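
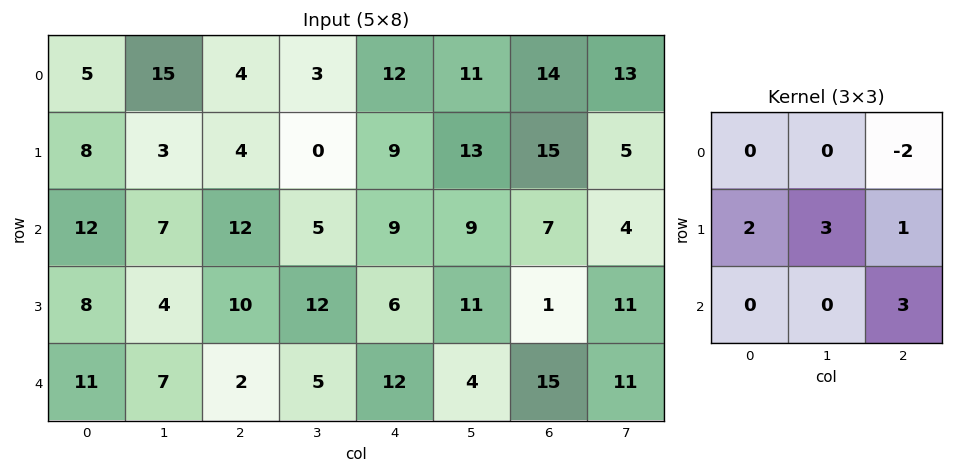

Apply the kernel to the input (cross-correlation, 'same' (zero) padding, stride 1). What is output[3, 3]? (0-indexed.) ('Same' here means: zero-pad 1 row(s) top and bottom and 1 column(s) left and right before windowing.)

The receptive field on the zero-padded input at this output position is [12 5 9 / 10 12 6 / 2 5 12]. Elementwise product with the kernel and sum: 9·-2 + 10·2 + 12·3 + 6·1 + 12·3.

80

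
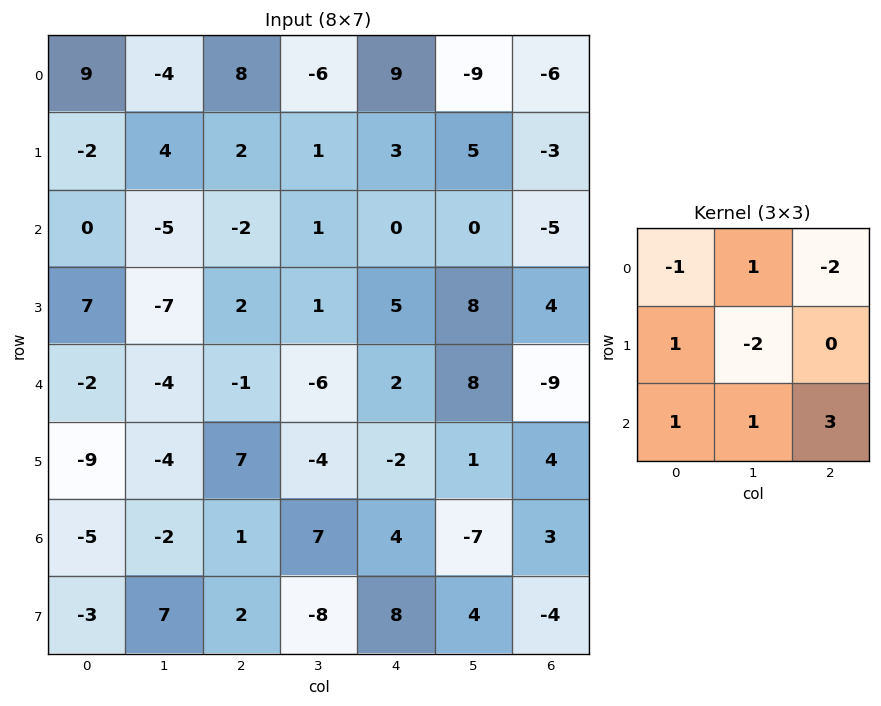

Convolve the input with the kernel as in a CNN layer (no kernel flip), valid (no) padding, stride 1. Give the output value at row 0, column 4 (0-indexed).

The receptive field on the input at this output position is [9 -9 -6 / 3 5 -3 / 0 0 -5]. Elementwise product with the kernel and sum: 9·-1 + -9·1 + -6·-2 + 3·1 + 5·-2 + 0·1 + 0·1 + -5·3.

-28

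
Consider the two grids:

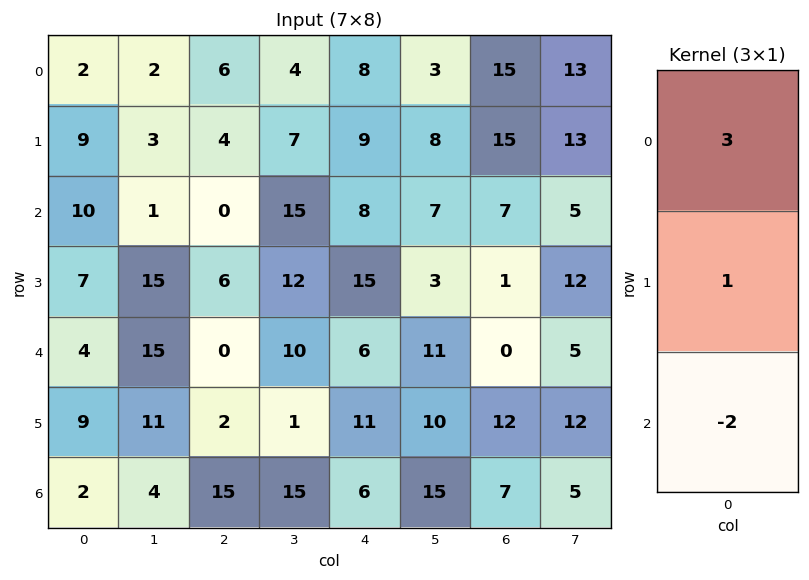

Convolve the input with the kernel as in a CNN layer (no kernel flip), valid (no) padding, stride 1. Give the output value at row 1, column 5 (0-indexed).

25

The receptive field on the input at this output position is [8 / 7 / 3]. Elementwise product with the kernel and sum: 8·3 + 7·1 + 3·-2.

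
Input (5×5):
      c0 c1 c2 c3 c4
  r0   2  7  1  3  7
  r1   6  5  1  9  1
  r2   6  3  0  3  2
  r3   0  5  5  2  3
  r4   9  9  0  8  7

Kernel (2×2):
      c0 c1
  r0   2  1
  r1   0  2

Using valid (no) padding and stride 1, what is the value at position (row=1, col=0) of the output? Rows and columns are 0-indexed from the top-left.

The receptive field on the input at this output position is [6 5 / 6 3]. Elementwise product with the kernel and sum: 6·2 + 5·1 + 3·2.

23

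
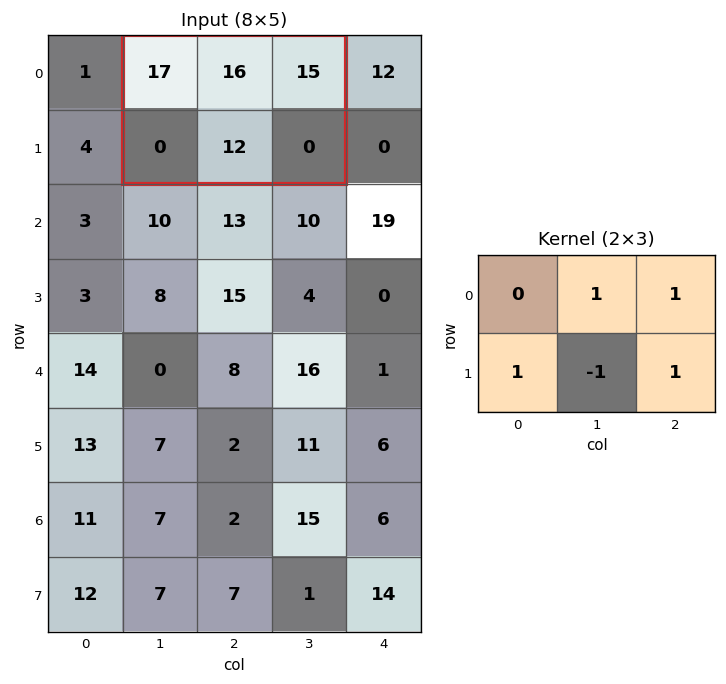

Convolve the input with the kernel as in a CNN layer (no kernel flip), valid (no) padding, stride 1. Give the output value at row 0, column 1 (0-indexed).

The receptive field on the input at this output position is [17 16 15 / 0 12 0]. Elementwise product with the kernel and sum: 16·1 + 15·1 + 0·1 + 12·-1 + 0·1.

19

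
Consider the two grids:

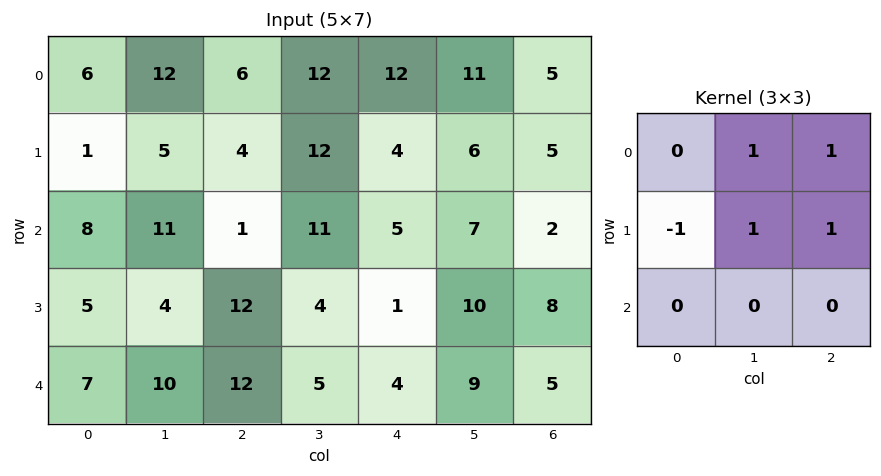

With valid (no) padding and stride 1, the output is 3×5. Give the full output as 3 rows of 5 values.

26 29 36 21 23
13 17 31 11 15
23 24 9 19 26

Output[0,0]: The receptive field on the input at this output position is [6 12 6 / 1 5 4 / 8 11 1]. Elementwise product with the kernel and sum: 12·1 + 6·1 + 1·-1 + 5·1 + 4·1.
Output[0,1]: The receptive field on the input at this output position is [12 6 12 / 5 4 12 / 11 1 11]. Elementwise product with the kernel and sum: 6·1 + 12·1 + 5·-1 + 4·1 + 12·1.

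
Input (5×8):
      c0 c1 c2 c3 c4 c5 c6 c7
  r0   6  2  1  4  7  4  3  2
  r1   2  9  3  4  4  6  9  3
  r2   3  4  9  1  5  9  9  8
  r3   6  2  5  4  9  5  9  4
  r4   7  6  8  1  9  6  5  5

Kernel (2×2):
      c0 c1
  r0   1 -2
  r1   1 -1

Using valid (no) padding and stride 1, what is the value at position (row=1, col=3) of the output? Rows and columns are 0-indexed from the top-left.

-8

The receptive field on the input at this output position is [4 4 / 1 5]. Elementwise product with the kernel and sum: 4·1 + 4·-2 + 1·1 + 5·-1.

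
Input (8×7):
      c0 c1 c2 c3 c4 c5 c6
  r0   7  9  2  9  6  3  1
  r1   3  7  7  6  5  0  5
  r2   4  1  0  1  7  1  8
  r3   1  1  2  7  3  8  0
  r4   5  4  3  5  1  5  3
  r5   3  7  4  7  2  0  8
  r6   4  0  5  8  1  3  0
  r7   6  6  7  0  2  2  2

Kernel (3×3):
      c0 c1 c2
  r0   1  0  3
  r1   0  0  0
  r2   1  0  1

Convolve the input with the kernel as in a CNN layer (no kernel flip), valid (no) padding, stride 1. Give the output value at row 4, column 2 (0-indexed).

12

The receptive field on the input at this output position is [3 5 1 / 4 7 2 / 5 8 1]. Elementwise product with the kernel and sum: 3·1 + 1·3 + 5·1 + 1·1.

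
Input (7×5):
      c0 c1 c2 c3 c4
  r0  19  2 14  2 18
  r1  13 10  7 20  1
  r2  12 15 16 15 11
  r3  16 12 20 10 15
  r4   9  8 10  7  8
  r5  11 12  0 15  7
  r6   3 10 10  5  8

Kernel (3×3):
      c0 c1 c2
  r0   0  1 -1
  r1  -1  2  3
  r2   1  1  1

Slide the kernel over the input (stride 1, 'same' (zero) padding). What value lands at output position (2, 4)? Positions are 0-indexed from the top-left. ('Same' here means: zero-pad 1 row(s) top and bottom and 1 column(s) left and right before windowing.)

The receptive field on the zero-padded input at this output position is [20 1 0 / 15 11 0 / 10 15 0]. Elementwise product with the kernel and sum: 1·1 + 0·-1 + 15·-1 + 11·2 + 0·3 + 10·1 + 15·1 + 0·1.

33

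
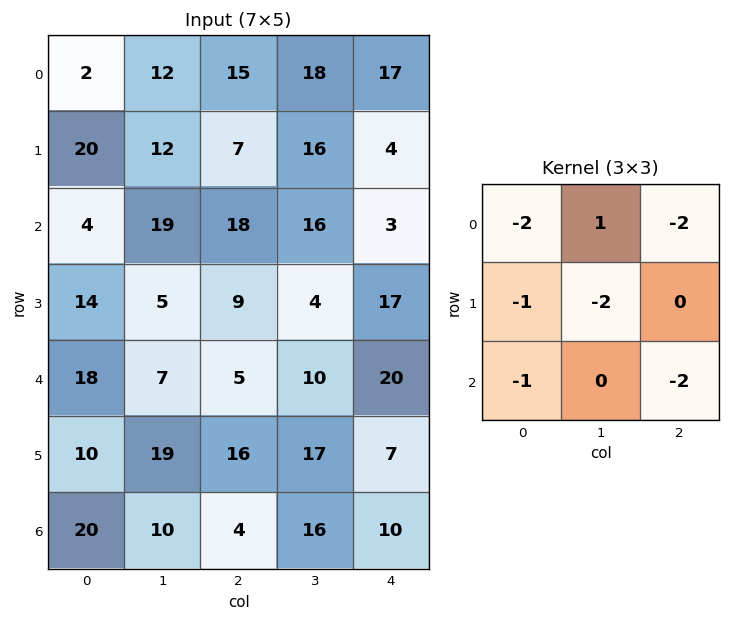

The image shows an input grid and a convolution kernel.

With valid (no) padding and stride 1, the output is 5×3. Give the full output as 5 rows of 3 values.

-106 -122 -109
-116 -117 -99
-77 -102 -88
-115 -79 -103
-115 -122 -114

Output[0,0]: The receptive field on the input at this output position is [2 12 15 / 20 12 7 / 4 19 18]. Elementwise product with the kernel and sum: 2·-2 + 12·1 + 15·-2 + 20·-1 + 12·-2 + 4·-1 + 18·-2.
Output[0,1]: The receptive field on the input at this output position is [12 15 18 / 12 7 16 / 19 18 16]. Elementwise product with the kernel and sum: 12·-2 + 15·1 + 18·-2 + 12·-1 + 7·-2 + 19·-1 + 16·-2.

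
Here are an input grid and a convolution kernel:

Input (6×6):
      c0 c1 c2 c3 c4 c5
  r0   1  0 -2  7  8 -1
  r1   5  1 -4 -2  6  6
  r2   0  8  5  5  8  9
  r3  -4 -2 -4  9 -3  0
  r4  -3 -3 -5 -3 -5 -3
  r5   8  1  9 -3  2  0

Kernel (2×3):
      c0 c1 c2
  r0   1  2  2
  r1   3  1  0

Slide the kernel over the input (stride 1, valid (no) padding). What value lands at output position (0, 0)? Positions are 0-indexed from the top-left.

The receptive field on the input at this output position is [1 0 -2 / 5 1 -4]. Elementwise product with the kernel and sum: 1·1 + 0·2 + -2·2 + 5·3 + 1·1.

13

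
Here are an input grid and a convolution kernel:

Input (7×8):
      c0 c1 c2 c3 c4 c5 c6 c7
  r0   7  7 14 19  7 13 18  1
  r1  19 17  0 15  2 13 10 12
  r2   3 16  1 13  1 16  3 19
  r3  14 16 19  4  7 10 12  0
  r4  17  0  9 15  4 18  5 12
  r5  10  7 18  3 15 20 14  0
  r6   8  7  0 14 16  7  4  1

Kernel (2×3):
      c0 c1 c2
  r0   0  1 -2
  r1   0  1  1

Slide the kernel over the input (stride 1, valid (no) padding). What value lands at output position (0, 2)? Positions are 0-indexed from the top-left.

The receptive field on the input at this output position is [14 19 7 / 0 15 2]. Elementwise product with the kernel and sum: 19·1 + 7·-2 + 15·1 + 2·1.

22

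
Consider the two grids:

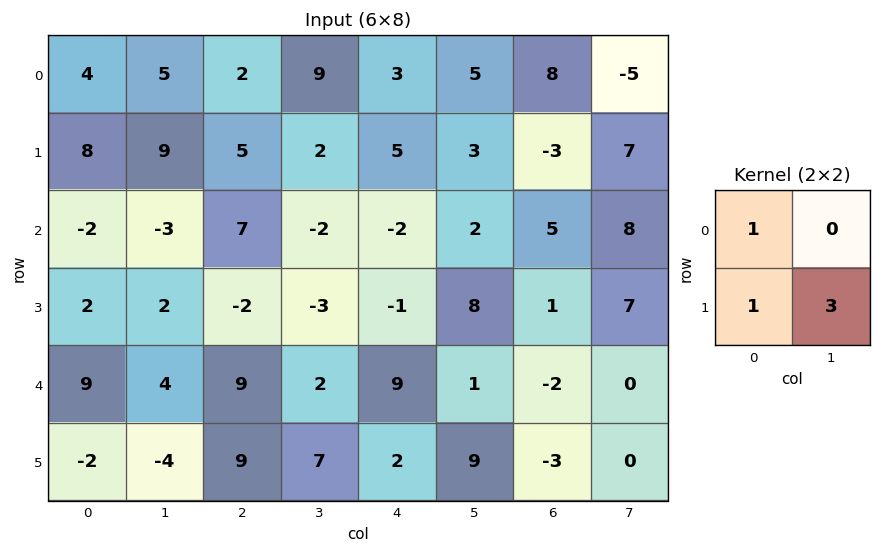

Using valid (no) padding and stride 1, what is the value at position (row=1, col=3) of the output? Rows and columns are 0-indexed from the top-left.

The receptive field on the input at this output position is [2 5 / -2 -2]. Elementwise product with the kernel and sum: 2·1 + -2·1 + -2·3.

-6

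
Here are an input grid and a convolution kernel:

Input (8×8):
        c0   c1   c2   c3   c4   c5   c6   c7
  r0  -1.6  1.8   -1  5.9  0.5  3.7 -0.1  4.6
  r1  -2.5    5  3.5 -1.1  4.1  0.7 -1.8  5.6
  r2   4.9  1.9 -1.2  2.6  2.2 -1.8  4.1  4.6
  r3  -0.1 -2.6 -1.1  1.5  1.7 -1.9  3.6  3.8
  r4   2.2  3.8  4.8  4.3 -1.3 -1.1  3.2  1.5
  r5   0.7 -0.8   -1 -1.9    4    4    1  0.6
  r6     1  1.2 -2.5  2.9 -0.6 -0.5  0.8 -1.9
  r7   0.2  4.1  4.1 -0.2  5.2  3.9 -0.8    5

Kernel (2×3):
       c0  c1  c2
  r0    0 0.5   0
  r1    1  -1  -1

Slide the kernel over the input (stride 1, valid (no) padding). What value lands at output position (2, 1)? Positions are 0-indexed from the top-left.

-3.6

The receptive field on the input at this output position is [1.9 -1.2 2.6 / -2.6 -1.1 1.5]. Elementwise product with the kernel and sum: -1.2·0.5 + -2.6·1 + -1.1·-1 + 1.5·-1.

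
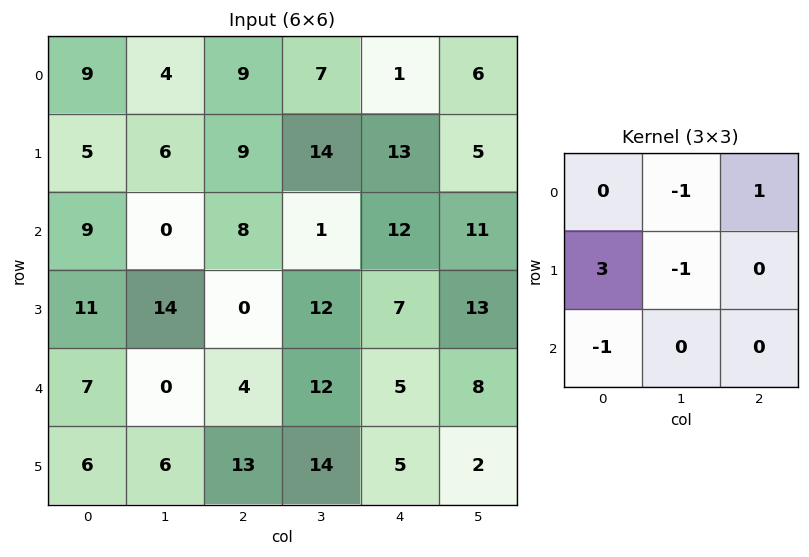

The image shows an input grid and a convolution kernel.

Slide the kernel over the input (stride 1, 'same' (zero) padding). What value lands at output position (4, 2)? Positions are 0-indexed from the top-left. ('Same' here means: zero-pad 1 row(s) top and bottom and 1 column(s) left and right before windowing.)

2

The receptive field on the zero-padded input at this output position is [14 0 12 / 0 4 12 / 6 13 14]. Elementwise product with the kernel and sum: 0·-1 + 12·1 + 0·3 + 4·-1 + 6·-1.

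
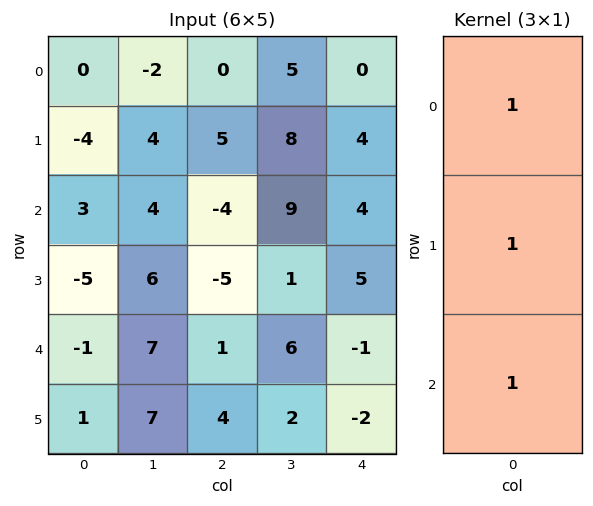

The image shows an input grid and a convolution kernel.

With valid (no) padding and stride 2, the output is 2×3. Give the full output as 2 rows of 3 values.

Output[0,0]: The receptive field on the input at this output position is [0 / -4 / 3]. Elementwise product with the kernel and sum: 0·1 + -4·1 + 3·1.

-1 1 8
-3 -8 8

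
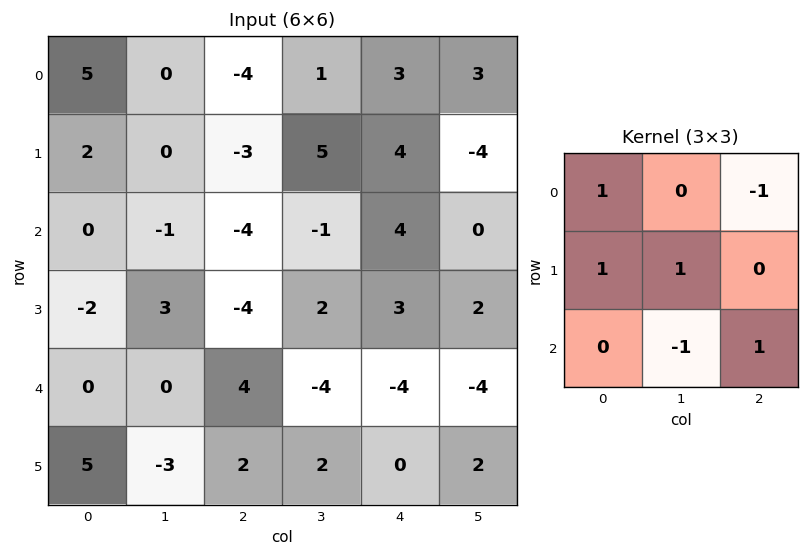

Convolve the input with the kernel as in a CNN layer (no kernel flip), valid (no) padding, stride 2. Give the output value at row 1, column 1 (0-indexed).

-10

The receptive field on the input at this output position is [-4 -1 4 / -4 2 3 / 4 -4 -4]. Elementwise product with the kernel and sum: -4·1 + 4·-1 + -4·1 + 2·1 + -4·-1 + -4·1.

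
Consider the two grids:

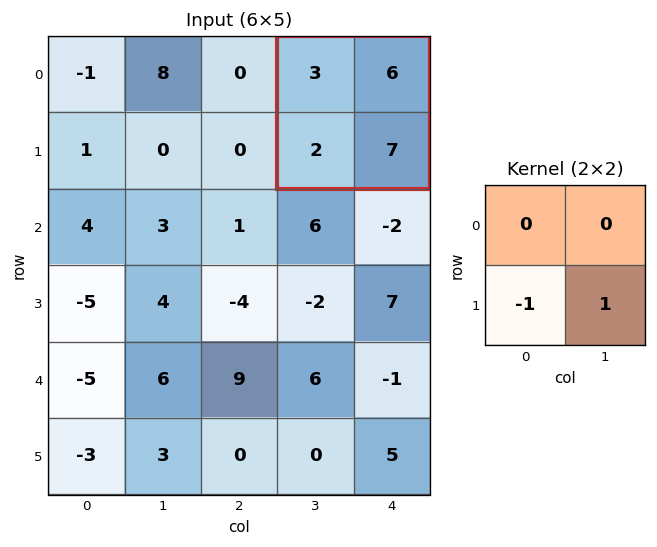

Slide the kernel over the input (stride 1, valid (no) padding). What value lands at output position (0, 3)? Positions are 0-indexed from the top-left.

The receptive field on the input at this output position is [3 6 / 2 7]. Elementwise product with the kernel and sum: 2·-1 + 7·1.

5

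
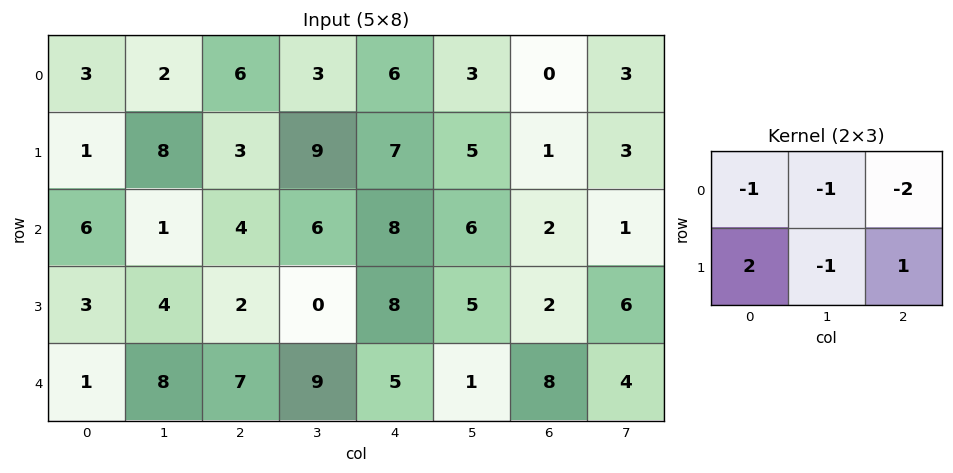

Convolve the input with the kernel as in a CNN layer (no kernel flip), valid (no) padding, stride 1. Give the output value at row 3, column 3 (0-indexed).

The receptive field on the input at this output position is [0 8 5 / 9 5 1]. Elementwise product with the kernel and sum: 0·-1 + 8·-1 + 5·-2 + 9·2 + 5·-1 + 1·1.

-4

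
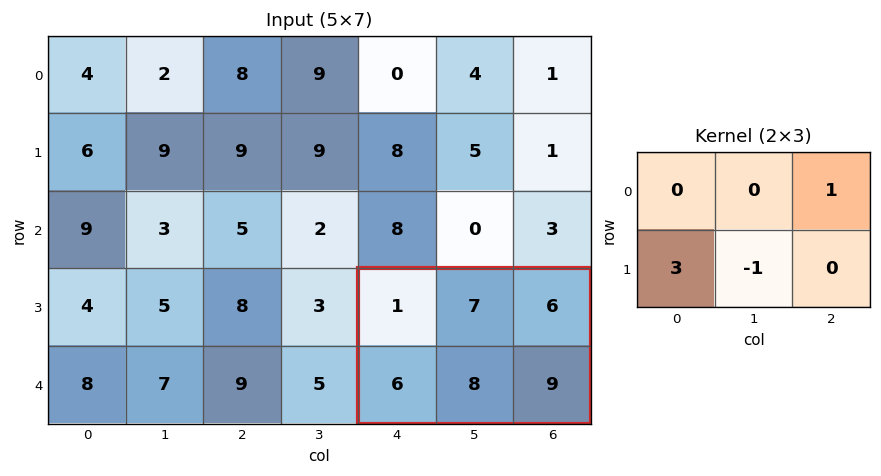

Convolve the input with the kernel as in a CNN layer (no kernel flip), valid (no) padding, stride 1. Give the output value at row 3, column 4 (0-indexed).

The receptive field on the input at this output position is [1 7 6 / 6 8 9]. Elementwise product with the kernel and sum: 6·1 + 6·3 + 8·-1.

16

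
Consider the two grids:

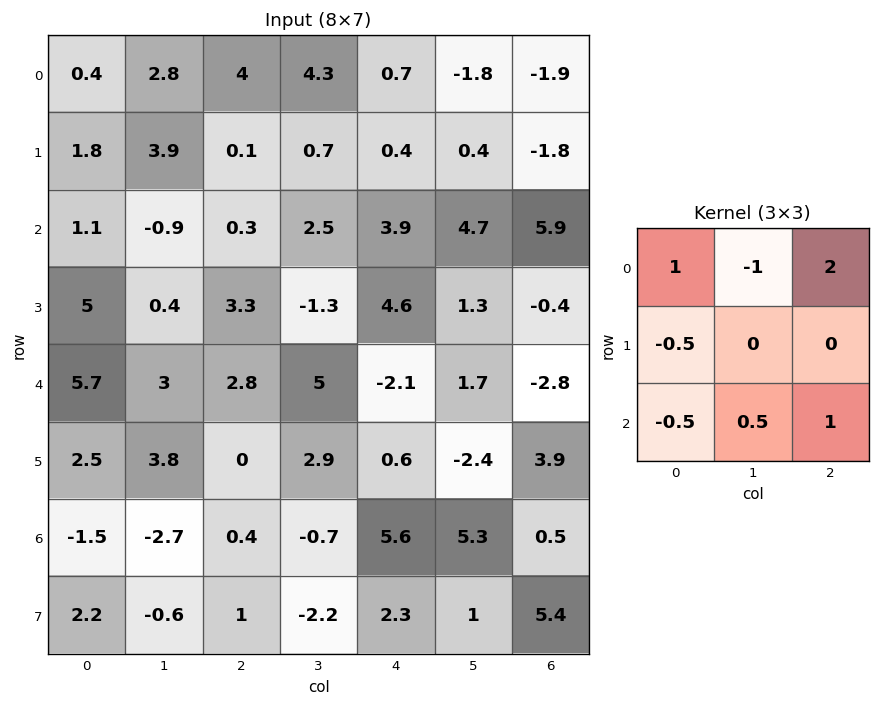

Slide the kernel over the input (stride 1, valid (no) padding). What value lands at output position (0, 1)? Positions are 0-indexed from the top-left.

8.55

The receptive field on the input at this output position is [2.8 4 4.3 / 3.9 0.1 0.7 / -0.9 0.3 2.5]. Elementwise product with the kernel and sum: 2.8·1 + 4·-1 + 4.3·2 + 3.9·-0.5 + -0.9·-0.5 + 0.3·0.5 + 2.5·1.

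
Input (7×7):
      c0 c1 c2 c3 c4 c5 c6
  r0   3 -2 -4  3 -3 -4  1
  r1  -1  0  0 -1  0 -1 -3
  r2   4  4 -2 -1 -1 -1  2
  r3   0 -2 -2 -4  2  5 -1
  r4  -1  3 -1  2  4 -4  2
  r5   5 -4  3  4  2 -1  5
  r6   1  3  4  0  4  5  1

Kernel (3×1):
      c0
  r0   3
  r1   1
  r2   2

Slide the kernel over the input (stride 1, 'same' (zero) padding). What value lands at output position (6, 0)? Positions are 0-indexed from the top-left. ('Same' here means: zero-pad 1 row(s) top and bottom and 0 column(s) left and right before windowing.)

The receptive field on the zero-padded input at this output position is [5 / 1 / 0]. Elementwise product with the kernel and sum: 5·3 + 1·1 + 0·2.

16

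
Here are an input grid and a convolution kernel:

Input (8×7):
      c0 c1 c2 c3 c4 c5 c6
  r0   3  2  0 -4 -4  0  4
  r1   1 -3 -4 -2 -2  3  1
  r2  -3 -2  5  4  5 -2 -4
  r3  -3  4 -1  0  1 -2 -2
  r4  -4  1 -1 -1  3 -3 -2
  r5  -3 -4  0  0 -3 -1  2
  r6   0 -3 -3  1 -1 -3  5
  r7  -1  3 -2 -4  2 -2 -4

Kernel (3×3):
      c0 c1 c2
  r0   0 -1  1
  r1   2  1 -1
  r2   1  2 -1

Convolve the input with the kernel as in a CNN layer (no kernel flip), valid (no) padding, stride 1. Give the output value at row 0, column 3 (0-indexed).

The receptive field on the input at this output position is [-4 -4 0 / -2 -2 3 / 4 5 -2]. Elementwise product with the kernel and sum: -4·-1 + 0·1 + -2·2 + -2·1 + 3·-1 + 4·1 + 5·2 + -2·-1.

11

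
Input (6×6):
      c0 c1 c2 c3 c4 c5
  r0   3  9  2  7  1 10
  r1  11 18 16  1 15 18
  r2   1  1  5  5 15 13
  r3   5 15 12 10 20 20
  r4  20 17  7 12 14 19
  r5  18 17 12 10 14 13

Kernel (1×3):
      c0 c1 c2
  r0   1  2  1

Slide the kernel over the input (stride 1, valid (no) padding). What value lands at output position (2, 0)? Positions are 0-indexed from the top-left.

8

The receptive field on the input at this output position is [1 1 5]. Elementwise product with the kernel and sum: 1·1 + 1·2 + 5·1.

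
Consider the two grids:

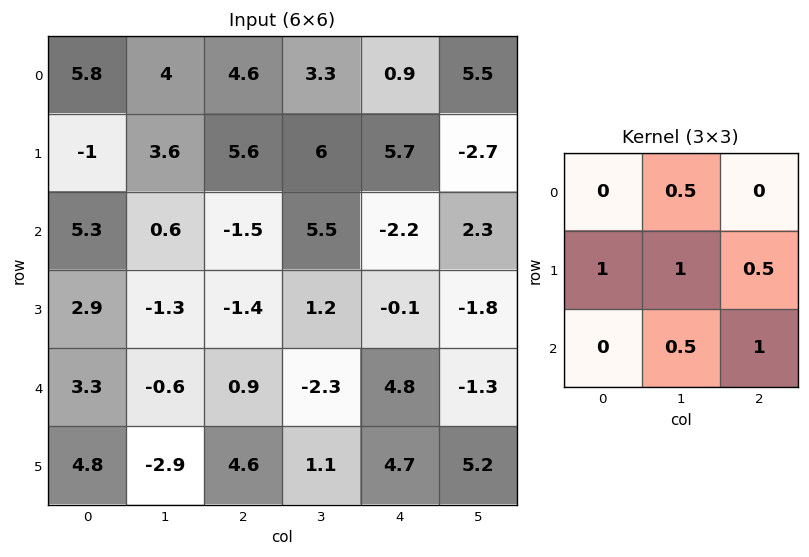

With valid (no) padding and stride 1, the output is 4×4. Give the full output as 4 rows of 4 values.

6.2 19.25 16.65 12
4.9 5.15 6.4 5.45
1.8 -4.7 6.15 0.2
5.65 1.85 6.85 9.35

Output[0,0]: The receptive field on the input at this output position is [5.8 4 4.6 / -1 3.6 5.6 / 5.3 0.6 -1.5]. Elementwise product with the kernel and sum: 4·0.5 + -1·1 + 3.6·1 + 5.6·0.5 + 0.6·0.5 + -1.5·1.
Output[0,1]: The receptive field on the input at this output position is [4 4.6 3.3 / 3.6 5.6 6 / 0.6 -1.5 5.5]. Elementwise product with the kernel and sum: 4.6·0.5 + 3.6·1 + 5.6·1 + 6·0.5 + -1.5·0.5 + 5.5·1.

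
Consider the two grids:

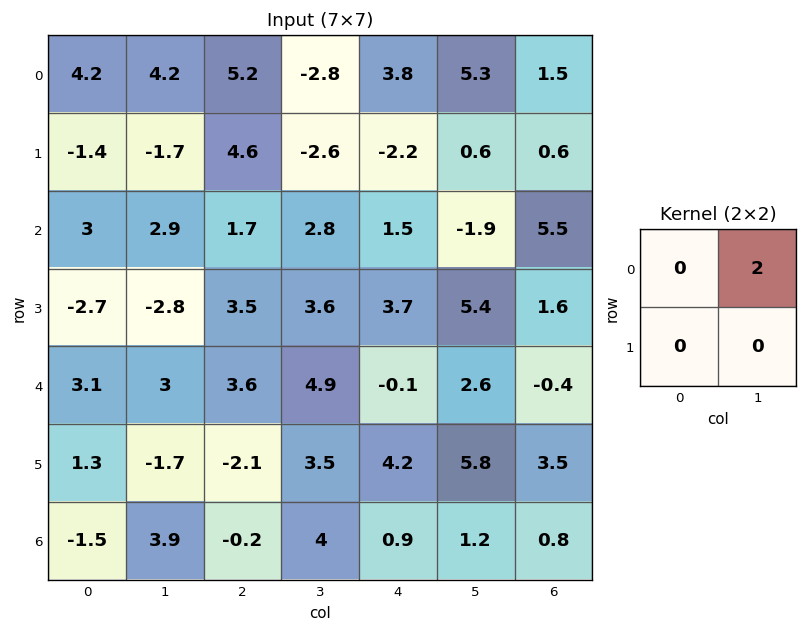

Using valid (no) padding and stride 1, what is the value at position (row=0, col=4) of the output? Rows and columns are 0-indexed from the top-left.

The receptive field on the input at this output position is [3.8 5.3 / -2.2 0.6]. Elementwise product with the kernel and sum: 5.3·2.

10.6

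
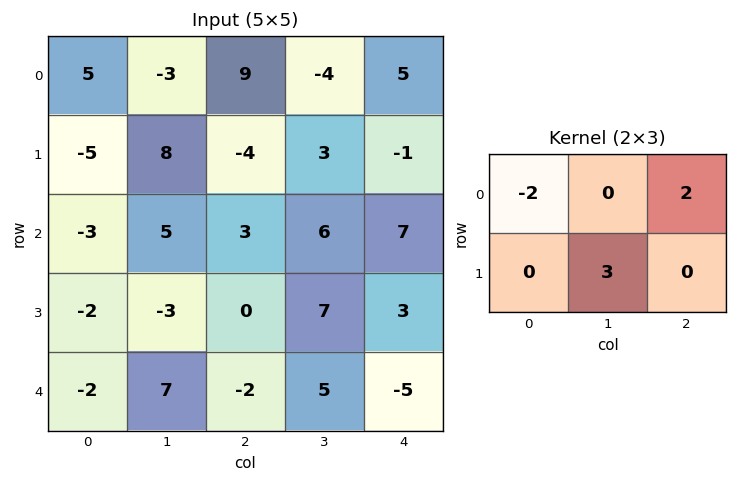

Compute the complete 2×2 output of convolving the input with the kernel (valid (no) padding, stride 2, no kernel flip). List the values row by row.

32 1
3 29

Output[0,0]: The receptive field on the input at this output position is [5 -3 9 / -5 8 -4]. Elementwise product with the kernel and sum: 5·-2 + 9·2 + 8·3.
Output[0,1]: The receptive field on the input at this output position is [9 -4 5 / -4 3 -1]. Elementwise product with the kernel and sum: 9·-2 + 5·2 + 3·3.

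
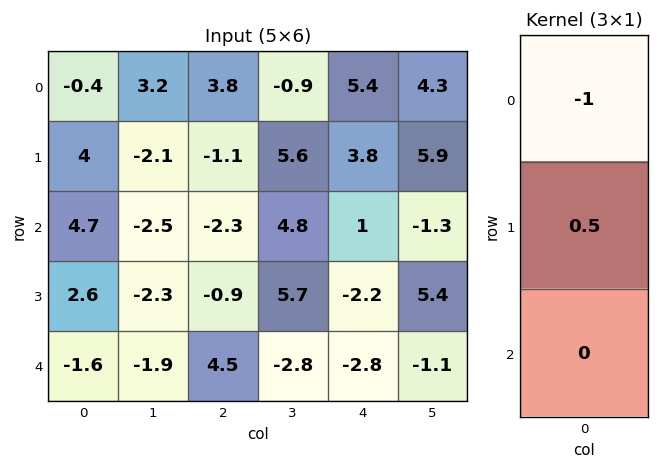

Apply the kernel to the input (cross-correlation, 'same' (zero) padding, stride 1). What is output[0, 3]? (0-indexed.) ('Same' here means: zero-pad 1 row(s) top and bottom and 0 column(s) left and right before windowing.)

The receptive field on the zero-padded input at this output position is [0 / -0.9 / 5.6]. Elementwise product with the kernel and sum: 0·-1 + -0.9·0.5.

-0.45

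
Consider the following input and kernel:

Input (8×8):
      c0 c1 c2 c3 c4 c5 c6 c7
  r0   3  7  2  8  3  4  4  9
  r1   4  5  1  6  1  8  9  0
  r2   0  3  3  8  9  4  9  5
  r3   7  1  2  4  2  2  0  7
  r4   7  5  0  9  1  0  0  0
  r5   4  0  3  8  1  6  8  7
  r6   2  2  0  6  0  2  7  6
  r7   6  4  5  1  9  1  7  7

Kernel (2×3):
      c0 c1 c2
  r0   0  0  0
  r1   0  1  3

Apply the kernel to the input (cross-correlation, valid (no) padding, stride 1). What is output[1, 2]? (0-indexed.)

35

The receptive field on the input at this output position is [1 6 1 / 3 8 9]. Elementwise product with the kernel and sum: 8·1 + 9·3.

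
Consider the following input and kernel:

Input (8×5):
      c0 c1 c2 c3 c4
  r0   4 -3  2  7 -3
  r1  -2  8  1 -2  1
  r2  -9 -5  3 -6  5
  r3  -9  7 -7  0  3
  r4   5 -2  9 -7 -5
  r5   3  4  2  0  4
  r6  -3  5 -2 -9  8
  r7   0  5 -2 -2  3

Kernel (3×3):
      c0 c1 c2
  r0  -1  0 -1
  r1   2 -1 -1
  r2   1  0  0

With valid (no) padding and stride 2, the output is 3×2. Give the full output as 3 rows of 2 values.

-28 7
-7 -16
-17 -6

Output[0,0]: The receptive field on the input at this output position is [4 -3 2 / -2 8 1 / -9 -5 3]. Elementwise product with the kernel and sum: 4·-1 + 2·-1 + -2·2 + 8·-1 + 1·-1 + -9·1.
Output[0,1]: The receptive field on the input at this output position is [2 7 -3 / 1 -2 1 / 3 -6 5]. Elementwise product with the kernel and sum: 2·-1 + -3·-1 + 1·2 + -2·-1 + 1·-1 + 3·1.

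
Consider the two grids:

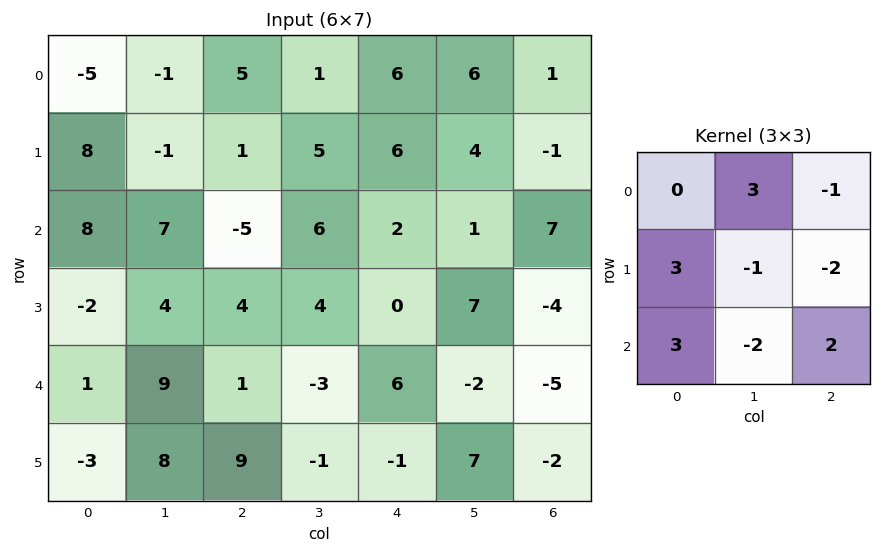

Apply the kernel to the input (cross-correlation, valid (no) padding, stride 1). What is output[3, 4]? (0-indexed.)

The receptive field on the input at this output position is [0 7 -4 / 6 -2 -5 / -1 7 -2]. Elementwise product with the kernel and sum: 7·3 + -4·-1 + 6·3 + -2·-1 + -5·-2 + -1·3 + 7·-2 + -2·2.

34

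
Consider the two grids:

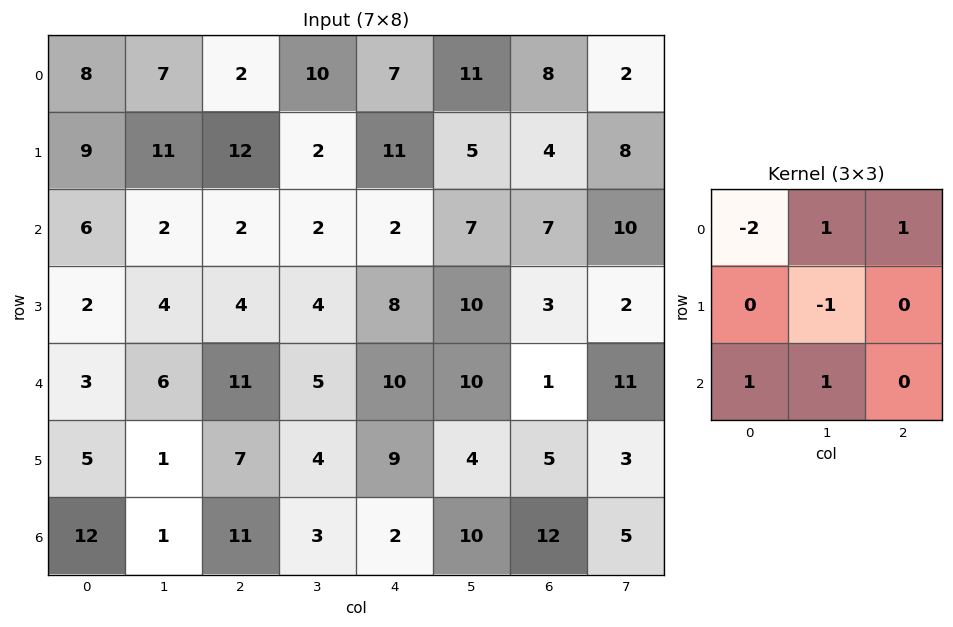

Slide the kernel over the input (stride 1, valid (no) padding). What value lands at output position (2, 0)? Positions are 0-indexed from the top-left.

-3

The receptive field on the input at this output position is [6 2 2 / 2 4 4 / 3 6 11]. Elementwise product with the kernel and sum: 6·-2 + 2·1 + 2·1 + 4·-1 + 3·1 + 6·1.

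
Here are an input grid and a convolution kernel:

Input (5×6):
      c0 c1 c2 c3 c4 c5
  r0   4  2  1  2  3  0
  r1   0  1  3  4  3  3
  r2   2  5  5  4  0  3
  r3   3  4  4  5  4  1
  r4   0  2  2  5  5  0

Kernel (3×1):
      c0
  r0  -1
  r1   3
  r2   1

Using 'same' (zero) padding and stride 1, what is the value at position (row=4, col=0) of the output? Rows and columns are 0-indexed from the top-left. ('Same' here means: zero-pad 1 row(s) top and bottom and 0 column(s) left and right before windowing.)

-3

The receptive field on the zero-padded input at this output position is [3 / 0 / 0]. Elementwise product with the kernel and sum: 3·-1 + 0·3 + 0·1.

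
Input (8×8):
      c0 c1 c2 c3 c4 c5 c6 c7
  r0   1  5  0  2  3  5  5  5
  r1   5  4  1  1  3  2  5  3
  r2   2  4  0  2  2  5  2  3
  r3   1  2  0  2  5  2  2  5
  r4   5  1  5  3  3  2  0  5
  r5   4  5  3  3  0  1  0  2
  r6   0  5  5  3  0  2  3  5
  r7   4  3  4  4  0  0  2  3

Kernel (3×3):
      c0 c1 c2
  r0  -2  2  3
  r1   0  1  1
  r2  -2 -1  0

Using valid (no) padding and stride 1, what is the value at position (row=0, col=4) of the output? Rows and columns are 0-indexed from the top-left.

The receptive field on the input at this output position is [3 5 5 / 3 2 5 / 2 5 2]. Elementwise product with the kernel and sum: 3·-2 + 5·2 + 5·3 + 2·1 + 5·1 + 2·-2 + 5·-1.

17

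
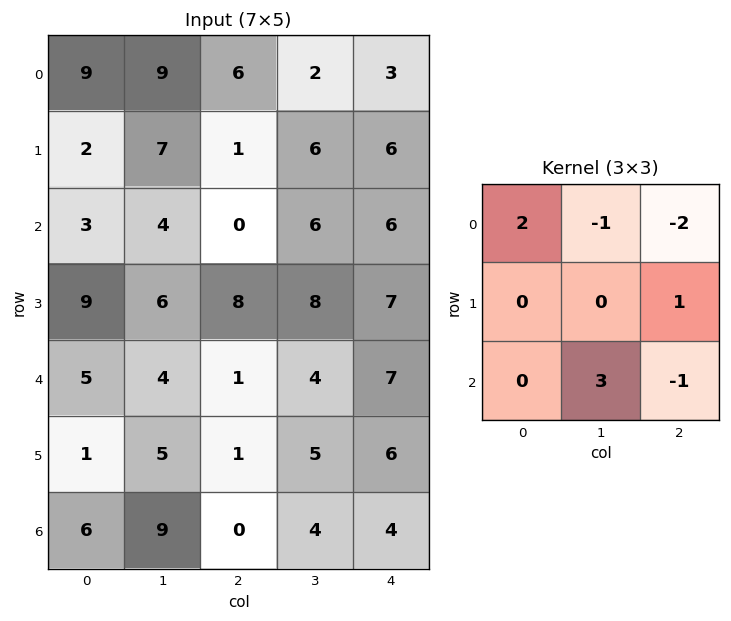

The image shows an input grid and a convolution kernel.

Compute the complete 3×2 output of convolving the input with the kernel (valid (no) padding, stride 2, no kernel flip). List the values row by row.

10 22
21 -6
32 -2

Output[0,0]: The receptive field on the input at this output position is [9 9 6 / 2 7 1 / 3 4 0]. Elementwise product with the kernel and sum: 9·2 + 9·-1 + 6·-2 + 1·1 + 4·3 + 0·-1.
Output[0,1]: The receptive field on the input at this output position is [6 2 3 / 1 6 6 / 0 6 6]. Elementwise product with the kernel and sum: 6·2 + 2·-1 + 3·-2 + 6·1 + 6·3 + 6·-1.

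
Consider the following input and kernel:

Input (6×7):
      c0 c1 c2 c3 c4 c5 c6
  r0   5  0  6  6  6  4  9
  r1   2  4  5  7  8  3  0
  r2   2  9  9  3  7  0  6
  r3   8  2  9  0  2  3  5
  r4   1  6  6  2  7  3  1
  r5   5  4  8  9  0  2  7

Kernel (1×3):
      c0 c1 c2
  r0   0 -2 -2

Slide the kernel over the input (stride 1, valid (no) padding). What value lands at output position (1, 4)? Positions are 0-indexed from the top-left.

-6

The receptive field on the input at this output position is [8 3 0]. Elementwise product with the kernel and sum: 3·-2 + 0·-2.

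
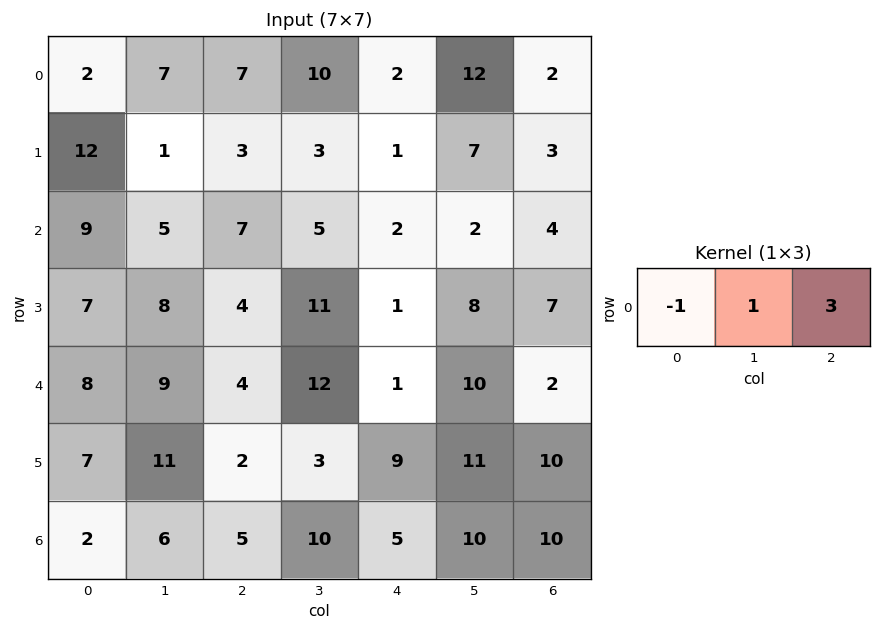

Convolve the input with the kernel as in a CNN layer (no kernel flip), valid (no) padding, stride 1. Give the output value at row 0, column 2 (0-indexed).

The receptive field on the input at this output position is [7 10 2]. Elementwise product with the kernel and sum: 7·-1 + 10·1 + 2·3.

9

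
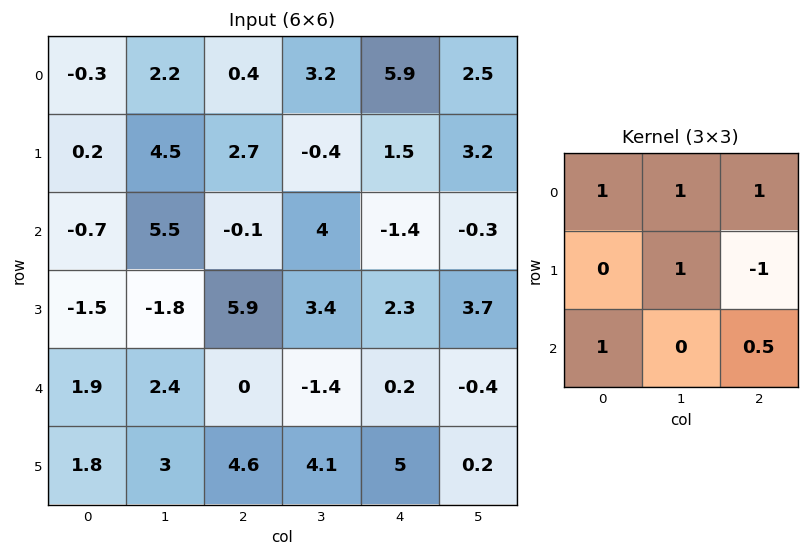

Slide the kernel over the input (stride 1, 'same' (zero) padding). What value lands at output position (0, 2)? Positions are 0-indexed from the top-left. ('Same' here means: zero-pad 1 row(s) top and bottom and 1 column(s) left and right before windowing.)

1.5

The receptive field on the zero-padded input at this output position is [0 0 0 / 2.2 0.4 3.2 / 4.5 2.7 -0.4]. Elementwise product with the kernel and sum: 0·1 + 0·1 + 0·1 + 0.4·1 + 3.2·-1 + 4.5·1 + -0.4·0.5.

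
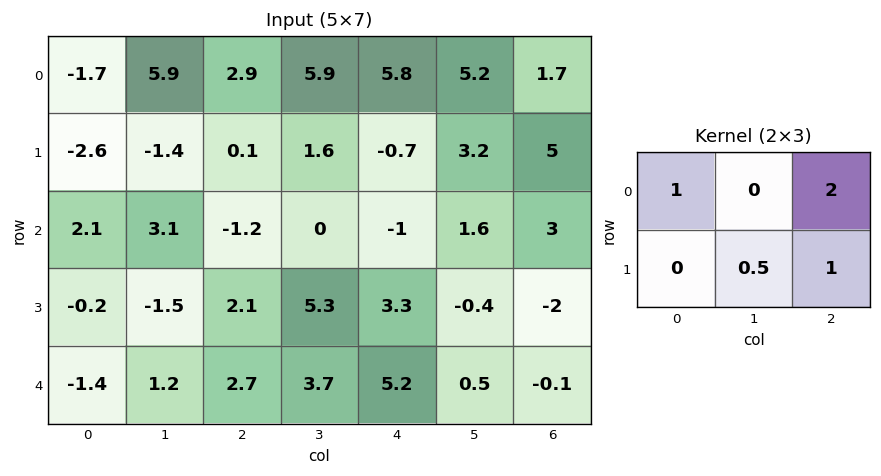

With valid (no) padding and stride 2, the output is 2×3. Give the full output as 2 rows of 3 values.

3.5 14.6 15.8
1.05 2.75 2.8

Output[0,0]: The receptive field on the input at this output position is [-1.7 5.9 2.9 / -2.6 -1.4 0.1]. Elementwise product with the kernel and sum: -1.7·1 + 2.9·2 + -1.4·0.5 + 0.1·1.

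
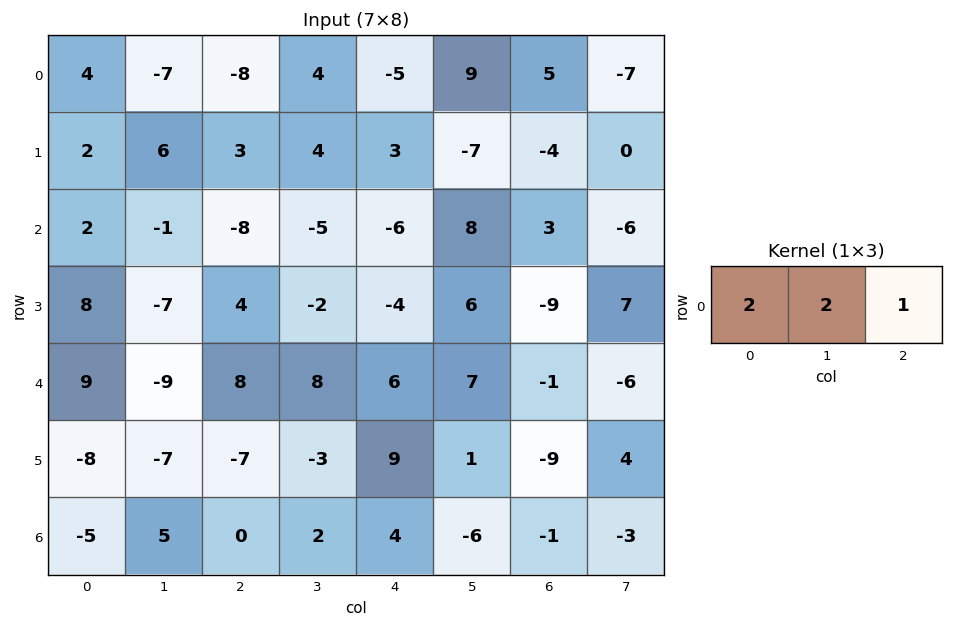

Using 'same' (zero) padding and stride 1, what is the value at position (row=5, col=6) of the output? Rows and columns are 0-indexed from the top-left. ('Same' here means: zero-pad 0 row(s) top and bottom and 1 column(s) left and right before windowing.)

-12

The receptive field on the zero-padded input at this output position is [1 -9 4]. Elementwise product with the kernel and sum: 1·2 + -9·2 + 4·1.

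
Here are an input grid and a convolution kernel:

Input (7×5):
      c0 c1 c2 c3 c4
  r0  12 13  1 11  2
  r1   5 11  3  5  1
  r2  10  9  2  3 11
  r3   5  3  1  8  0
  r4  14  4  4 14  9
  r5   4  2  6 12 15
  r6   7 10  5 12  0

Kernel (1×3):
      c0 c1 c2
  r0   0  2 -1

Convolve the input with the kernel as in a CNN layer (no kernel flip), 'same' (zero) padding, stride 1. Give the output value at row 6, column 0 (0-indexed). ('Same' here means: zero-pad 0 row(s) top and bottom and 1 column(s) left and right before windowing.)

The receptive field on the zero-padded input at this output position is [0 7 10]. Elementwise product with the kernel and sum: 7·2 + 10·-1.

4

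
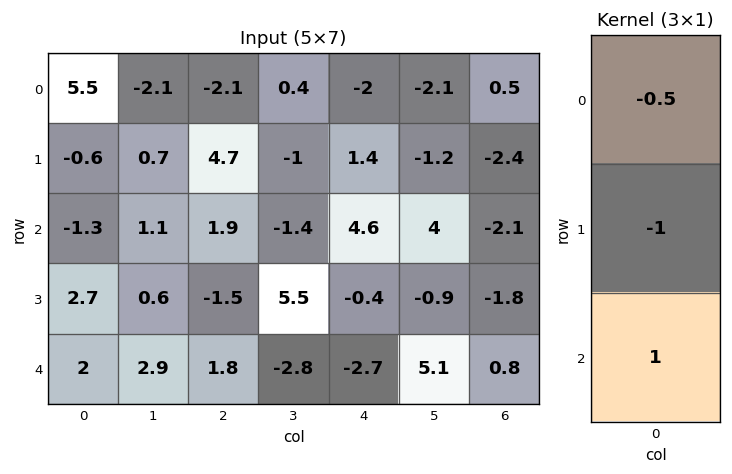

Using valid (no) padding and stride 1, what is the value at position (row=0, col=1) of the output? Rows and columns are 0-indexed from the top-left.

The receptive field on the input at this output position is [-2.1 / 0.7 / 1.1]. Elementwise product with the kernel and sum: -2.1·-0.5 + 0.7·-1 + 1.1·1.

1.45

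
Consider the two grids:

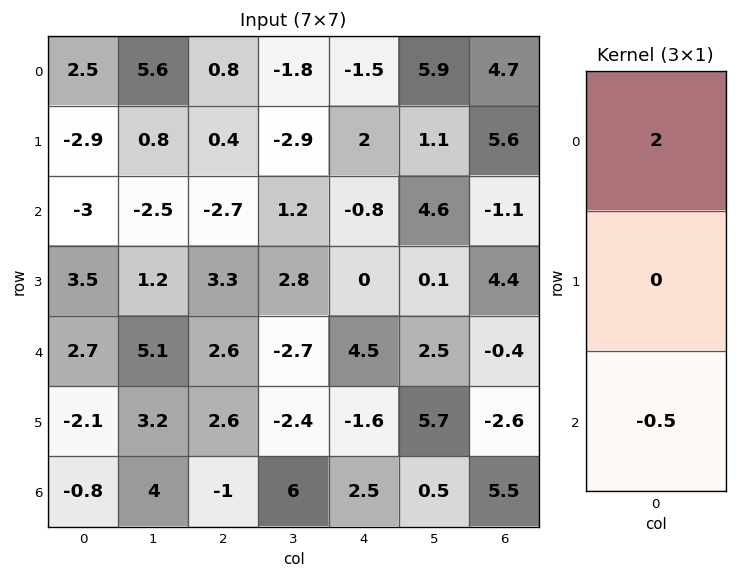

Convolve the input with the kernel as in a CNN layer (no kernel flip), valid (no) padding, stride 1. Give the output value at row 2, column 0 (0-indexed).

-7.35

The receptive field on the input at this output position is [-3 / 3.5 / 2.7]. Elementwise product with the kernel and sum: -3·2 + 2.7·-0.5.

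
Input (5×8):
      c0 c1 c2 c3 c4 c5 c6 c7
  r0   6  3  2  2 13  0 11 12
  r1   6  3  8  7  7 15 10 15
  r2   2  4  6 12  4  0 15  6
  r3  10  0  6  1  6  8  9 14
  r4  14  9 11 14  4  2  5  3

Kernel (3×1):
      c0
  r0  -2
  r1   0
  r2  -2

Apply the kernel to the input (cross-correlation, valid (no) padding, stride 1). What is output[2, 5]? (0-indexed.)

-4

The receptive field on the input at this output position is [0 / 8 / 2]. Elementwise product with the kernel and sum: 0·-2 + 2·-2.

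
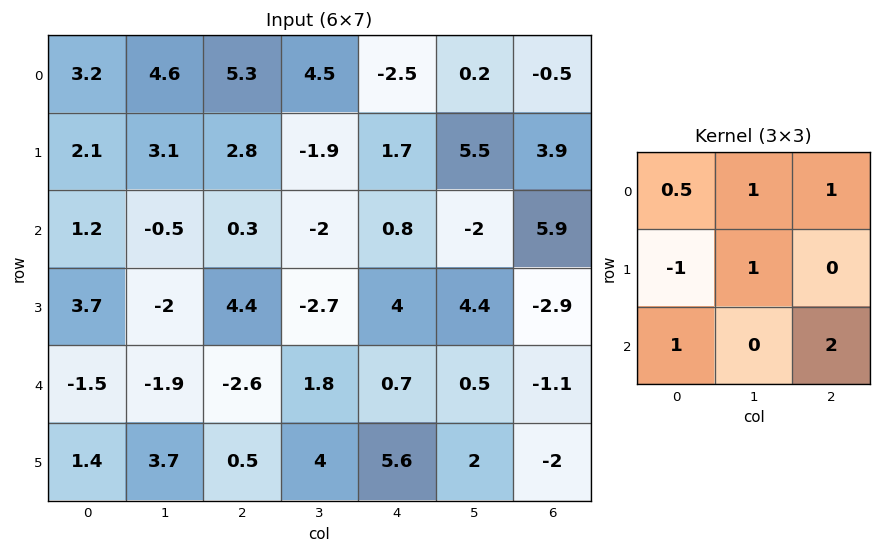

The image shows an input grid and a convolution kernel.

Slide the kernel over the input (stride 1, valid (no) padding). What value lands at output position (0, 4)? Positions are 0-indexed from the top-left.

The receptive field on the input at this output position is [-2.5 0.2 -0.5 / 1.7 5.5 3.9 / 0.8 -2 5.9]. Elementwise product with the kernel and sum: -2.5·0.5 + 0.2·1 + -0.5·1 + 1.7·-1 + 5.5·1 + 0.8·1 + 5.9·2.

14.85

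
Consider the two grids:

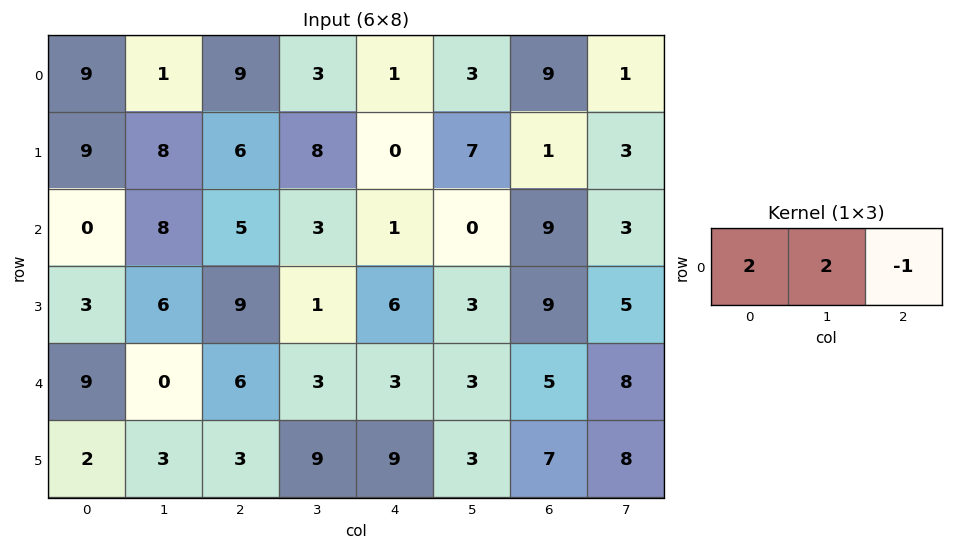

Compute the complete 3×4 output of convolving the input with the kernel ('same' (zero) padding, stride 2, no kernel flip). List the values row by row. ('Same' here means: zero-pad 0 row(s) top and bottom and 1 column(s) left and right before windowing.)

Output[0,0]: The receptive field on the zero-padded input at this output position is [0 9 1]. Elementwise product with the kernel and sum: 0·2 + 9·2 + 1·-1.
Output[0,1]: The receptive field on the zero-padded input at this output position is [1 9 3]. Elementwise product with the kernel and sum: 1·2 + 9·2 + 3·-1.

17 17 5 23
-8 23 8 15
18 9 9 8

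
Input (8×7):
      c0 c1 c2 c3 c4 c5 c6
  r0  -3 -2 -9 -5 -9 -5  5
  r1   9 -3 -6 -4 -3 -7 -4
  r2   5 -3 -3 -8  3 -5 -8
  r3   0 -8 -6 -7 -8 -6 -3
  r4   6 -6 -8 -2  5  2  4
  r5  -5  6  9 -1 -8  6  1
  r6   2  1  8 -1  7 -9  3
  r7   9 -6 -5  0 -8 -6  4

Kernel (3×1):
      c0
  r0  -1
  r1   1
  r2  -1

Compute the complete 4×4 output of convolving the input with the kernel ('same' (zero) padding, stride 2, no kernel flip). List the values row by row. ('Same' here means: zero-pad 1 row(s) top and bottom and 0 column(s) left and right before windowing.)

-12 -3 -6 9
-4 9 14 -1
11 -11 21 6
-2 4 23 -2

Output[0,0]: The receptive field on the zero-padded input at this output position is [0 / -3 / 9]. Elementwise product with the kernel and sum: 0·-1 + -3·1 + 9·-1.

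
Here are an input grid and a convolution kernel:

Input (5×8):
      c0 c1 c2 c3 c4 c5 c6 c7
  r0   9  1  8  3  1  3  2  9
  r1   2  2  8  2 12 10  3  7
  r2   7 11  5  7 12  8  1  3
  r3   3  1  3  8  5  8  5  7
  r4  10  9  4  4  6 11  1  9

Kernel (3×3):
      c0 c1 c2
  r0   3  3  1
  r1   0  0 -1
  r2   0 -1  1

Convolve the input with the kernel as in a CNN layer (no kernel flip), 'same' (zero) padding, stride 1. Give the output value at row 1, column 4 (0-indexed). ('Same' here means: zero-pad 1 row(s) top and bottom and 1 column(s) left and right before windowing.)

The receptive field on the zero-padded input at this output position is [3 1 3 / 2 12 10 / 7 12 8]. Elementwise product with the kernel and sum: 3·3 + 1·3 + 3·1 + 10·-1 + 12·-1 + 8·1.

1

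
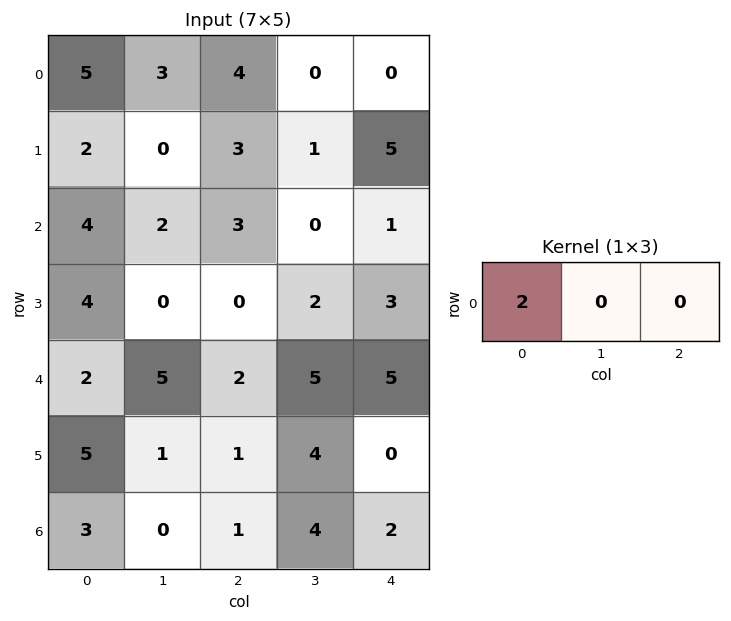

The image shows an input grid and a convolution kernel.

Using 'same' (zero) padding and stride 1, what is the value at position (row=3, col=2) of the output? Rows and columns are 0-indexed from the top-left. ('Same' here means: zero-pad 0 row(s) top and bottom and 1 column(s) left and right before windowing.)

The receptive field on the zero-padded input at this output position is [0 0 2]. Elementwise product with the kernel and sum: 0·2.

0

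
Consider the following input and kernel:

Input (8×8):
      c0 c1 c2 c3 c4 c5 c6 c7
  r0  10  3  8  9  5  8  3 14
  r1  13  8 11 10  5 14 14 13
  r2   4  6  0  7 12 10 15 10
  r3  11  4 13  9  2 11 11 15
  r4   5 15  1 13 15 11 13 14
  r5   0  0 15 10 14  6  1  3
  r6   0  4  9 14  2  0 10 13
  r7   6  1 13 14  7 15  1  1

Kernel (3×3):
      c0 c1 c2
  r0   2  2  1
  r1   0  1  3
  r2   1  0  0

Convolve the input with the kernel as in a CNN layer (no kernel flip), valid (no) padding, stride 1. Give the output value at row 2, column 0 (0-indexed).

The receptive field on the input at this output position is [4 6 0 / 11 4 13 / 5 15 1]. Elementwise product with the kernel and sum: 4·2 + 6·2 + 0·1 + 4·1 + 13·3 + 5·1.

68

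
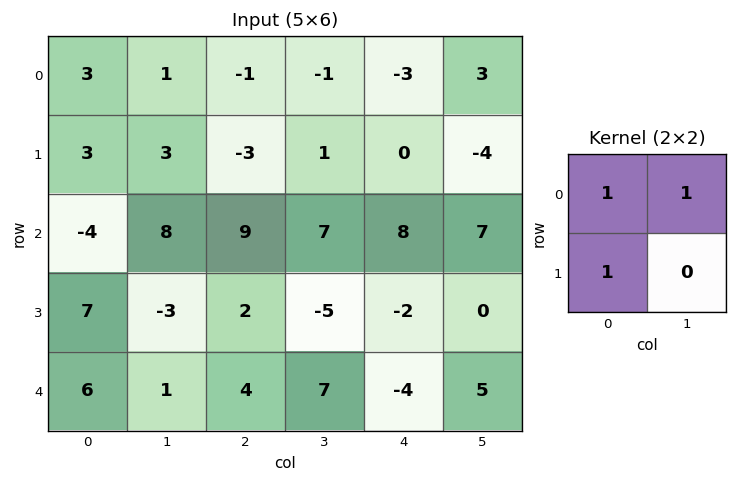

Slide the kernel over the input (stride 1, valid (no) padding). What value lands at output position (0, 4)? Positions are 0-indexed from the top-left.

The receptive field on the input at this output position is [-3 3 / 0 -4]. Elementwise product with the kernel and sum: -3·1 + 3·1 + 0·1.

0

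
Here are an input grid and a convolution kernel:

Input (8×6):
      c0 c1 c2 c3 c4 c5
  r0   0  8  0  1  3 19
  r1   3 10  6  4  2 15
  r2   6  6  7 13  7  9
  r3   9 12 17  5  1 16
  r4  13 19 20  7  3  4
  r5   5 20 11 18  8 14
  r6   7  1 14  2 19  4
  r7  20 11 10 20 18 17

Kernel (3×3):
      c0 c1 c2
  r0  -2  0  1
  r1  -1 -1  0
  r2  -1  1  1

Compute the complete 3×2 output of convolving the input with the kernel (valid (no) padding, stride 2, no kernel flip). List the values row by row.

-6 6
0 -39
-23 -59

Output[0,0]: The receptive field on the input at this output position is [0 8 0 / 3 10 6 / 6 6 7]. Elementwise product with the kernel and sum: 0·-2 + 0·1 + 3·-1 + 10·-1 + 6·-1 + 6·1 + 7·1.
Output[0,1]: The receptive field on the input at this output position is [0 1 3 / 6 4 2 / 7 13 7]. Elementwise product with the kernel and sum: 0·-2 + 3·1 + 6·-1 + 4·-1 + 7·-1 + 13·1 + 7·1.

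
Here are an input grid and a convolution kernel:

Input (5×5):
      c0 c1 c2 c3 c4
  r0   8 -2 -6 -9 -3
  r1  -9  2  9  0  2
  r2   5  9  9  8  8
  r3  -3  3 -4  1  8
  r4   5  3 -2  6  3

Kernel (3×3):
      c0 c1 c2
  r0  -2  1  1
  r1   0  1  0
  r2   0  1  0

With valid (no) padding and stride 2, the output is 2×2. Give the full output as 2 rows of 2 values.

Output[0,0]: The receptive field on the input at this output position is [8 -2 -6 / -9 2 9 / 5 9 9]. Elementwise product with the kernel and sum: 8·-2 + -2·1 + -6·1 + 2·1 + 9·1.

-13 8
14 5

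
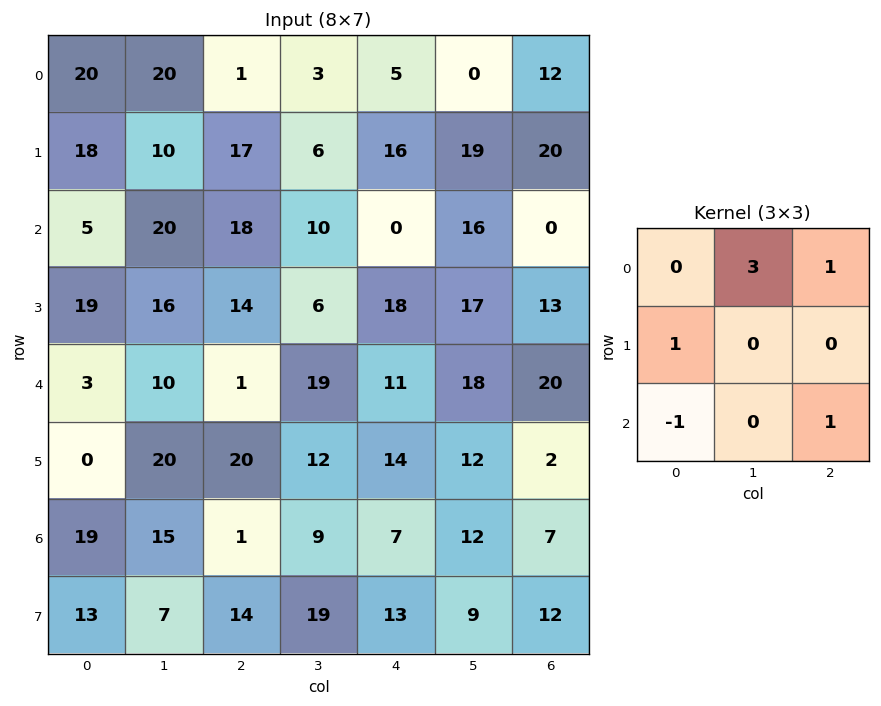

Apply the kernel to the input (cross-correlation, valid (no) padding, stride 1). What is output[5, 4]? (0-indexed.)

44

The receptive field on the input at this output position is [14 12 2 / 7 12 7 / 13 9 12]. Elementwise product with the kernel and sum: 12·3 + 2·1 + 7·1 + 13·-1 + 12·1.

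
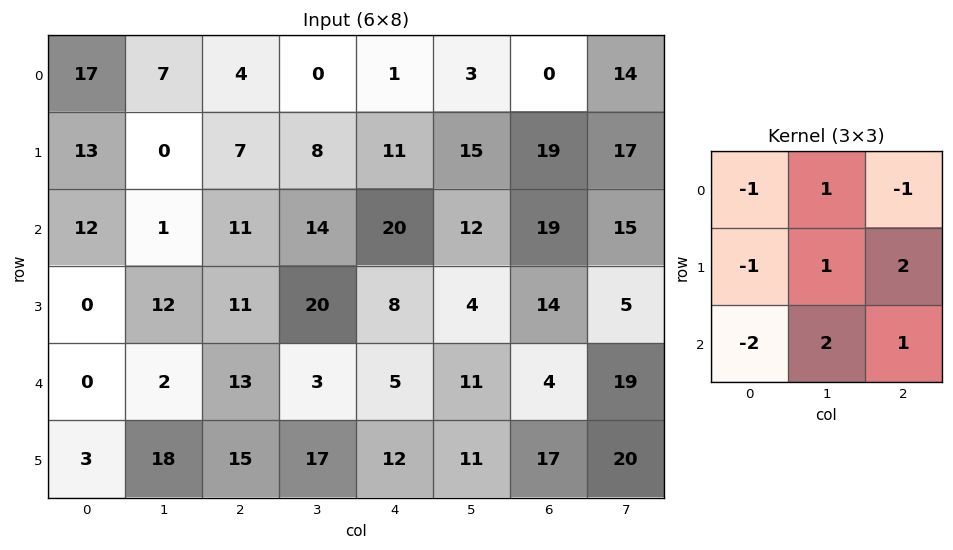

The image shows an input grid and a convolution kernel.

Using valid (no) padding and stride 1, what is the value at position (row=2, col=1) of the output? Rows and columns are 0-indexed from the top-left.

The receptive field on the input at this output position is [1 11 14 / 12 11 20 / 2 13 3]. Elementwise product with the kernel and sum: 1·-1 + 11·1 + 14·-1 + 12·-1 + 11·1 + 20·2 + 2·-2 + 13·2 + 3·1.

60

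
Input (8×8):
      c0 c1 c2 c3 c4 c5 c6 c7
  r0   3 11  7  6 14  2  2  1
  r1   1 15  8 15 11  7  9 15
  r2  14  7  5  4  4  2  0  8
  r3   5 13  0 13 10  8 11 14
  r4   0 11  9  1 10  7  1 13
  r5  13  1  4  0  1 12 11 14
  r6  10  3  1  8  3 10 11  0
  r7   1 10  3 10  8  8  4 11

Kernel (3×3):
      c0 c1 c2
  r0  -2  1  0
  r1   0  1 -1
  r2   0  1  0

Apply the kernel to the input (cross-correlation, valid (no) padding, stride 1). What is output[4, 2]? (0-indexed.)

-10

The receptive field on the input at this output position is [9 1 10 / 4 0 1 / 1 8 3]. Elementwise product with the kernel and sum: 9·-2 + 1·1 + 0·1 + 1·-1 + 8·1.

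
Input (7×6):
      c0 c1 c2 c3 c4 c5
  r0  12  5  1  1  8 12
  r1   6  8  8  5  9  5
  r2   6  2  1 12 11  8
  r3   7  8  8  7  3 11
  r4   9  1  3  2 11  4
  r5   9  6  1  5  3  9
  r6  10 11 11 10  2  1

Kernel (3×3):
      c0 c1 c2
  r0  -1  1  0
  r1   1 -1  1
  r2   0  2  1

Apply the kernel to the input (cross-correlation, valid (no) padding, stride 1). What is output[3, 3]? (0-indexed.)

6

The receptive field on the input at this output position is [7 3 11 / 2 11 4 / 5 3 9]. Elementwise product with the kernel and sum: 7·-1 + 3·1 + 2·1 + 11·-1 + 4·1 + 3·2 + 9·1.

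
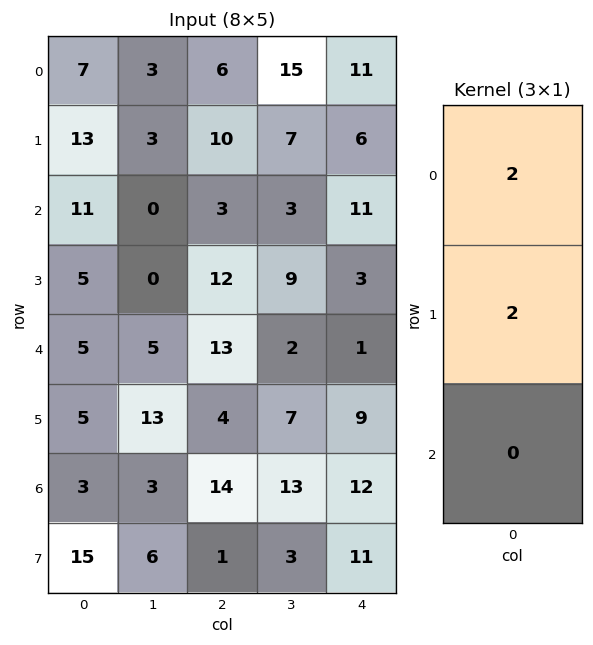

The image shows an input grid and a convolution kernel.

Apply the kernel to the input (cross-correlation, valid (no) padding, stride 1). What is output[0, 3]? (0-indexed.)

44

The receptive field on the input at this output position is [15 / 7 / 3]. Elementwise product with the kernel and sum: 15·2 + 7·2.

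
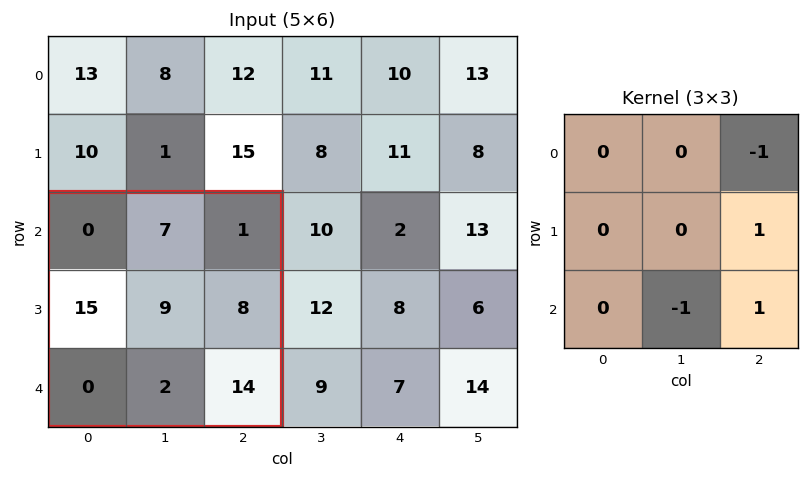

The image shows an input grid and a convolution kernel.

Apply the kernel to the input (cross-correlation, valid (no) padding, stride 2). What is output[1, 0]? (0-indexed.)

19

The receptive field on the input at this output position is [0 7 1 / 15 9 8 / 0 2 14]. Elementwise product with the kernel and sum: 1·-1 + 8·1 + 2·-1 + 14·1.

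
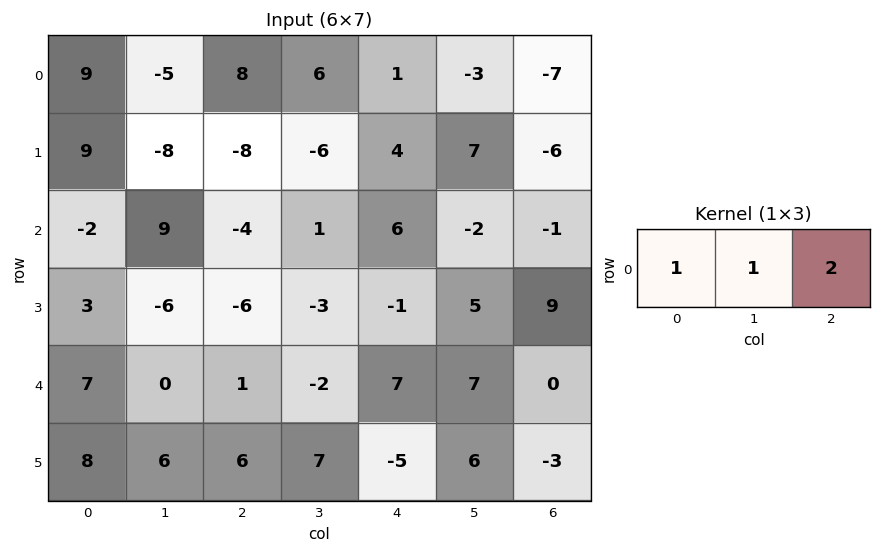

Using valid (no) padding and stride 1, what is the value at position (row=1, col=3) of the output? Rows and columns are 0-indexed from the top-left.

The receptive field on the input at this output position is [-6 4 7]. Elementwise product with the kernel and sum: -6·1 + 4·1 + 7·2.

12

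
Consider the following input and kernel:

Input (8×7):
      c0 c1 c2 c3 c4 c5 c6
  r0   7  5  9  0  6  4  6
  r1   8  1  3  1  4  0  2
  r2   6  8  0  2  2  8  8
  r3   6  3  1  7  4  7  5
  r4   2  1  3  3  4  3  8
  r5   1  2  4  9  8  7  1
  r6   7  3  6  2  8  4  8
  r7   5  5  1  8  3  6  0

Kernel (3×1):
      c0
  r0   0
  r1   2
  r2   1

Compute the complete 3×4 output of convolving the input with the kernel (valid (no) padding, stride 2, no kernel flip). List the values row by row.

Output[0,0]: The receptive field on the input at this output position is [7 / 8 / 6]. Elementwise product with the kernel and sum: 8·2 + 6·1.
Output[0,1]: The receptive field on the input at this output position is [9 / 3 / 0]. Elementwise product with the kernel and sum: 3·2 + 0·1.

22 6 10 12
14 5 12 18
9 14 24 10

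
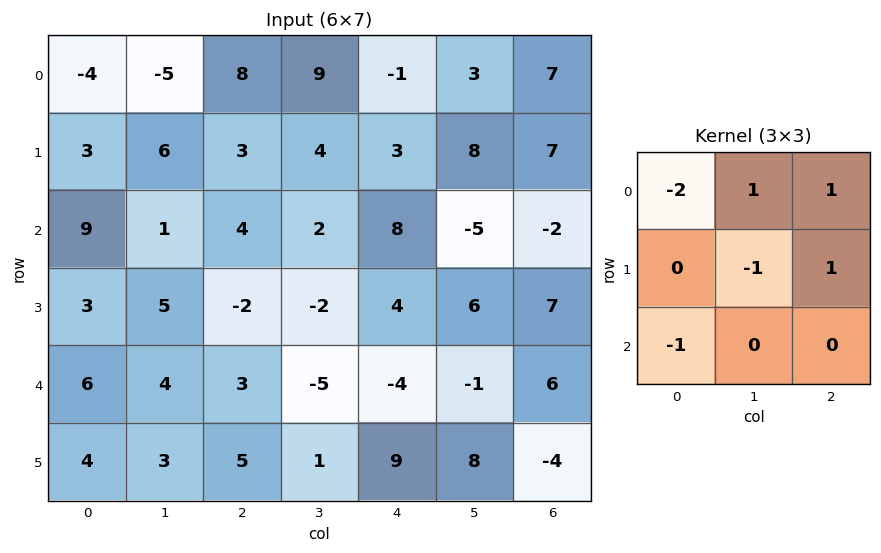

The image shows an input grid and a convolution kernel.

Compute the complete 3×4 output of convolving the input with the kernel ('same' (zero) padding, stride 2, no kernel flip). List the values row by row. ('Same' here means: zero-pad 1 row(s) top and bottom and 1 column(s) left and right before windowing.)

-1 -5 0 -15
1 -12 -8 -13
6 -25 16 -19

Output[0,0]: The receptive field on the zero-padded input at this output position is [0 0 0 / 0 -4 -5 / 0 3 6]. Elementwise product with the kernel and sum: 0·-2 + 0·1 + 0·1 + -4·-1 + -5·1 + 0·-1.
Output[0,1]: The receptive field on the zero-padded input at this output position is [0 0 0 / -5 8 9 / 6 3 4]. Elementwise product with the kernel and sum: 0·-2 + 0·1 + 0·1 + 8·-1 + 9·1 + 6·-1.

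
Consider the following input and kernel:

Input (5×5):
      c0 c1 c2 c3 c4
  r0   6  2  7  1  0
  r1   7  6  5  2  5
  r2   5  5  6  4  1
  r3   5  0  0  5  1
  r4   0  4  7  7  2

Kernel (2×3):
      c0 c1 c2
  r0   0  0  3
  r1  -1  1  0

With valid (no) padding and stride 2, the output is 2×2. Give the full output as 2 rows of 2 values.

Output[0,0]: The receptive field on the input at this output position is [6 2 7 / 7 6 5]. Elementwise product with the kernel and sum: 7·3 + 7·-1 + 6·1.
Output[0,1]: The receptive field on the input at this output position is [7 1 0 / 5 2 5]. Elementwise product with the kernel and sum: 0·3 + 5·-1 + 2·1.

20 -3
13 8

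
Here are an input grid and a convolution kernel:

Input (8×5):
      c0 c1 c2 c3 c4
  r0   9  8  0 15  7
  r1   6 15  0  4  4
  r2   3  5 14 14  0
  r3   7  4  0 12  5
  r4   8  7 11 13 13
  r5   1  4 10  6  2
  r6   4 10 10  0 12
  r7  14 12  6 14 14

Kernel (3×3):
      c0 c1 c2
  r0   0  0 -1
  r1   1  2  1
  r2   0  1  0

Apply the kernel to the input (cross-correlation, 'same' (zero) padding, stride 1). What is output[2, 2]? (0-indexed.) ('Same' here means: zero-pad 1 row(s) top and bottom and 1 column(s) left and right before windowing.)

The receptive field on the zero-padded input at this output position is [15 0 4 / 5 14 14 / 4 0 12]. Elementwise product with the kernel and sum: 4·-1 + 5·1 + 14·2 + 14·1 + 0·1.

43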